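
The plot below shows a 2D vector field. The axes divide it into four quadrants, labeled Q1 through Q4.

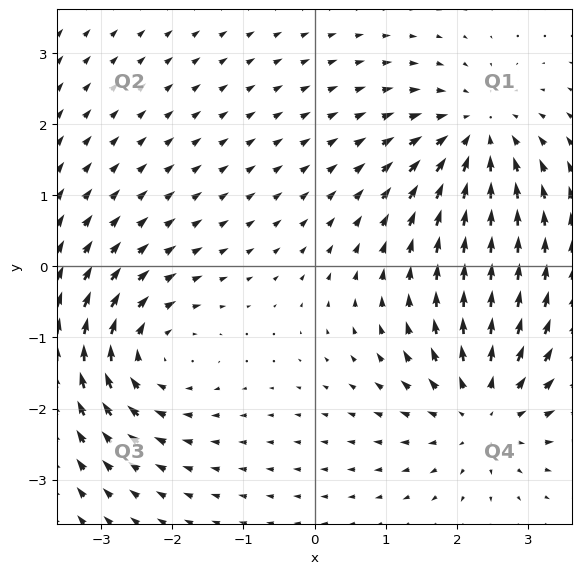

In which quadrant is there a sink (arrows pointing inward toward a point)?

Q1

The sink sits at approximately (2.3, 1.8), which lies in quadrant Q1. The divergence there is about -4, negative as expected for a sink.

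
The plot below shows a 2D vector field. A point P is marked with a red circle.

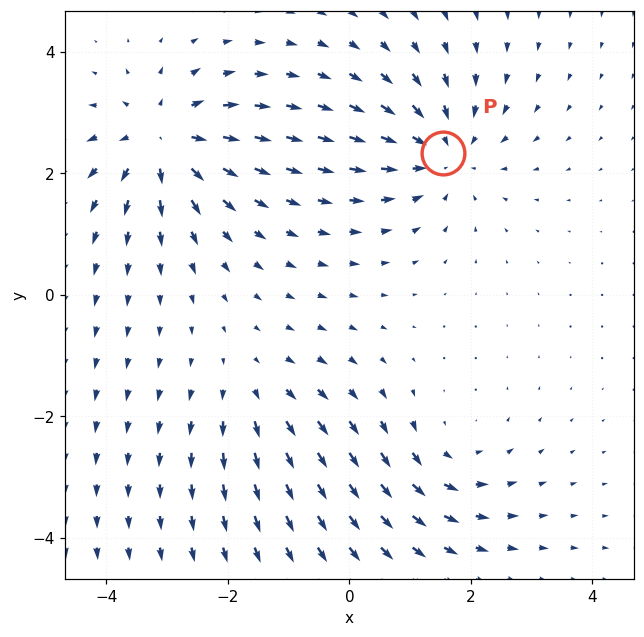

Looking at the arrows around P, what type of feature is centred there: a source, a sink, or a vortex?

At P (1.5, 2.3) the arrows converge inward. Divergence about -5, curl ≈0 — negative divergence with near-zero curl is a sink.

sink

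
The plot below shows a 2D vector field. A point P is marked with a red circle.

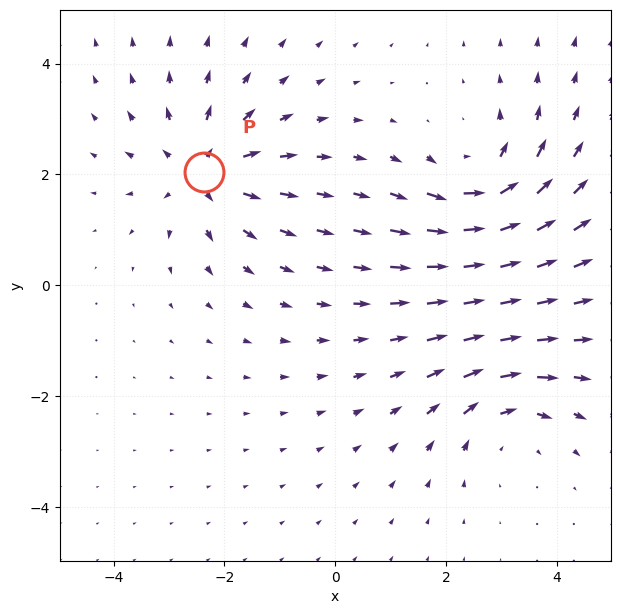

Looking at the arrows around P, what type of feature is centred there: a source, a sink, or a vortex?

At P (-2.4, 2.1) the arrows spread outward. Divergence about +5, curl ≈0 — positive divergence with near-zero curl is a source.

source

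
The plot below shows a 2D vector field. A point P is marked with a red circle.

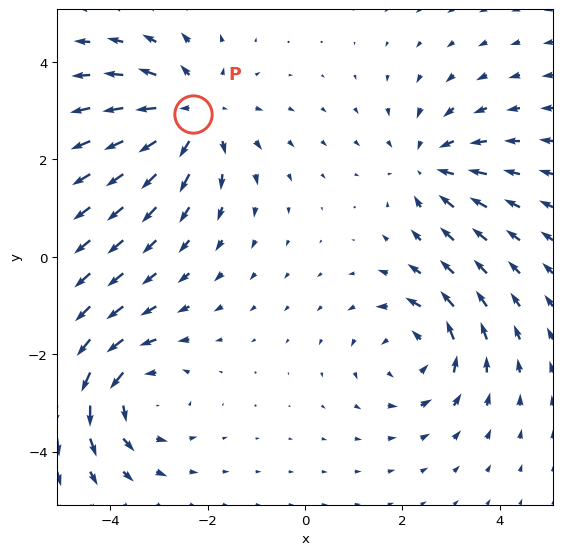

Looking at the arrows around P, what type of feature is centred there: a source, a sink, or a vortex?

At P (-2.3, 2.9) the arrows spread outward. Divergence about +4, curl ≈0 — positive divergence with near-zero curl is a source.

source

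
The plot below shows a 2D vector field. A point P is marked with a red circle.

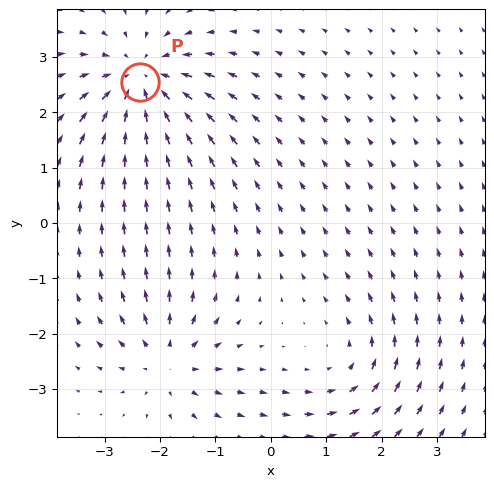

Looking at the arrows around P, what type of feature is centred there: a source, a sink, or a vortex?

sink

At P (-2.4, 2.6) the arrows converge inward. Divergence about -4, curl ≈0 — negative divergence with near-zero curl is a sink.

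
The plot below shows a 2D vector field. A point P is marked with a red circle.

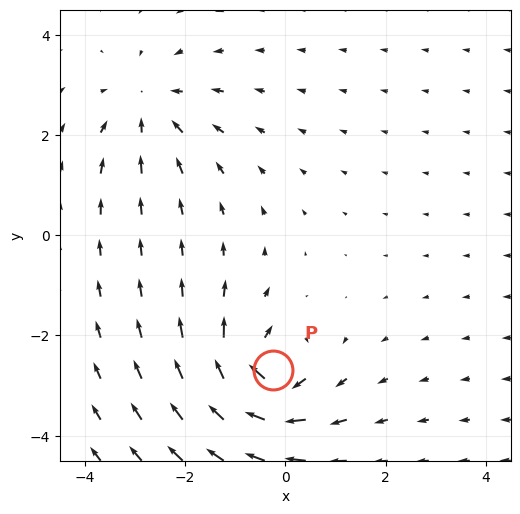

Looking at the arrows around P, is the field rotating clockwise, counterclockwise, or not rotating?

Near P at (-0.2, -2.7) the arrows circulate clockwise. The curl (z-component) there is about -7; negative curl means clockwise rotation.

clockwise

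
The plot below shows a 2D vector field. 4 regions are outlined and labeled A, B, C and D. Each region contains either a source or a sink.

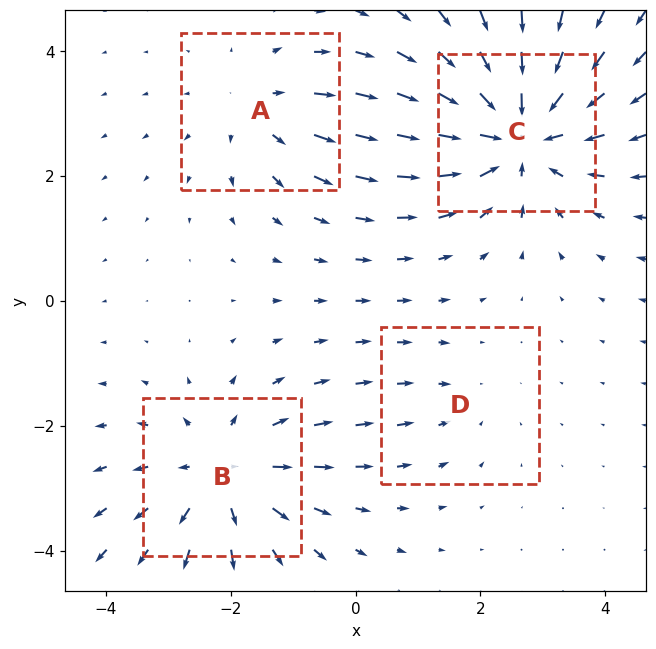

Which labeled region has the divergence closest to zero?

Divergence at each region's feature centre — A: about +3, B: about +4, C: about -6, D: about -2. Region D is closest to zero.

D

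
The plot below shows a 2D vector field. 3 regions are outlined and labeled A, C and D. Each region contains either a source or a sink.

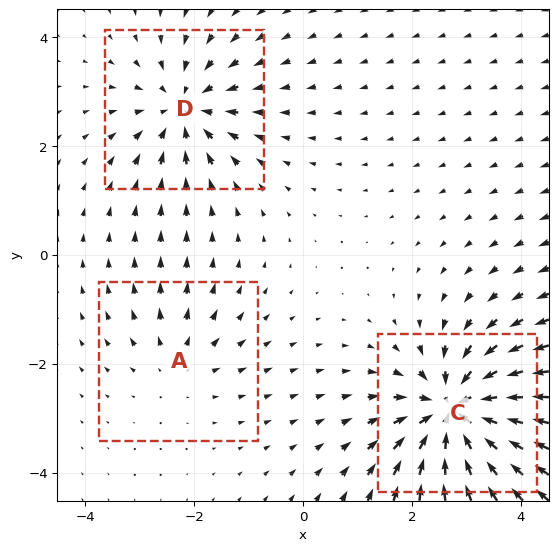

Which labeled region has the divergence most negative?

C

Divergence at each region's feature centre — A: about +2, C: about -6, D: about -4. Region C is most negative.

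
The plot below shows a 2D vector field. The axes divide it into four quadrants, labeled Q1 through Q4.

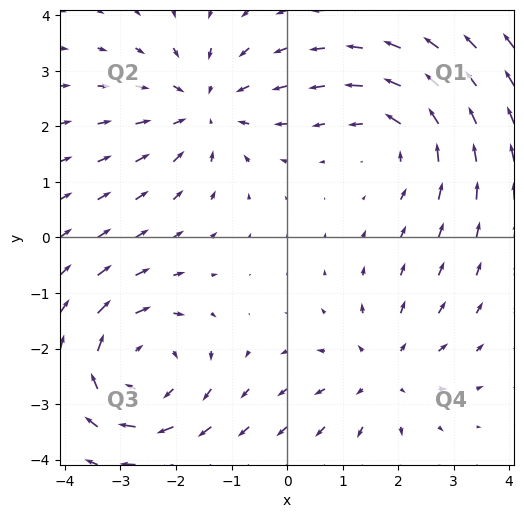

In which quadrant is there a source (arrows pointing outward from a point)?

The source sits at approximately (1.7, -2.4), which lies in quadrant Q4. The divergence there is about +2, positive as expected for a source.

Q4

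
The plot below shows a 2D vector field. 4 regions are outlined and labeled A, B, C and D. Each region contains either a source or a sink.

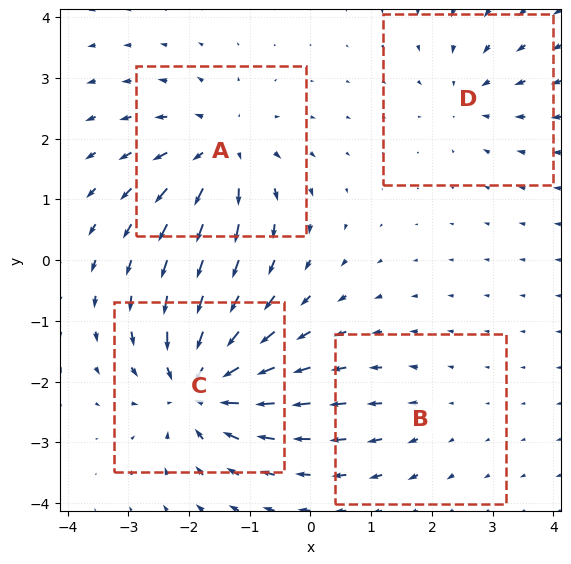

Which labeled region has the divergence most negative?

C

Divergence at each region's feature centre — A: about +5, B: about +2, C: about -7, D: about -3. Region C is most negative.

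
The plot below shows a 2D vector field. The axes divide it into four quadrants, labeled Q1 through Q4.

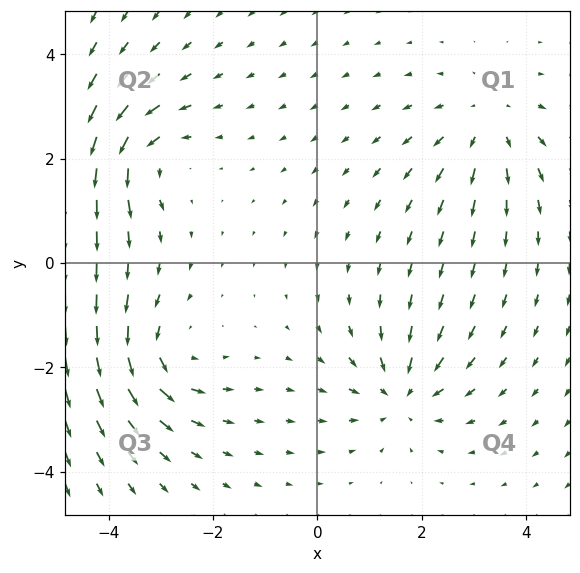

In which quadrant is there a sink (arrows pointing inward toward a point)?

Q4

The sink sits at approximately (1.6, -2.5), which lies in quadrant Q4. The divergence there is about -3, negative as expected for a sink.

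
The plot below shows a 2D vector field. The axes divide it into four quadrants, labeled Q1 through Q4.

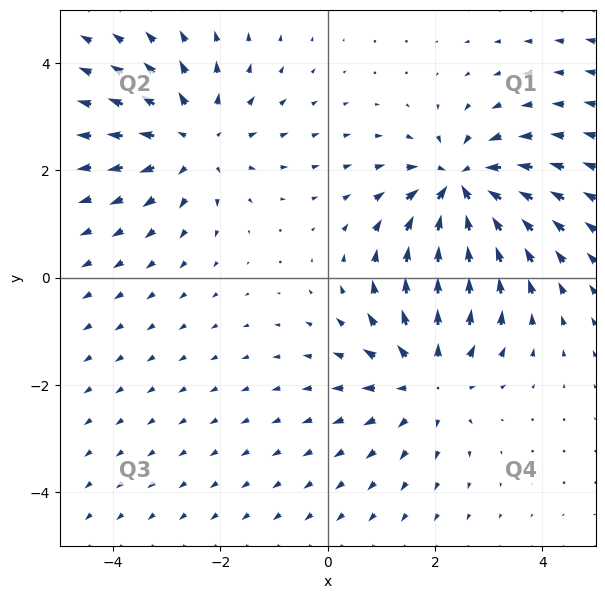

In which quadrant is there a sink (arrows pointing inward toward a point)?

Q1

The sink sits at approximately (2.5, 1.7), which lies in quadrant Q1. The divergence there is about -6, negative as expected for a sink.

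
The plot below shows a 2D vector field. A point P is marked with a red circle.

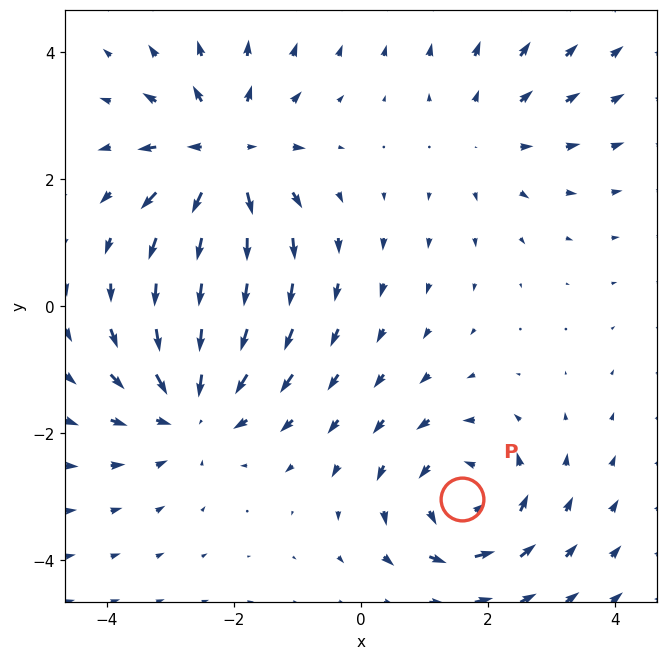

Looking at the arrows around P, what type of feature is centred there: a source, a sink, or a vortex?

vortex

At P (1.6, -3.0) the arrows circulate counterclockwise. Divergence ≈0, curl about +5 — near-zero divergence with nonzero curl is a vortex.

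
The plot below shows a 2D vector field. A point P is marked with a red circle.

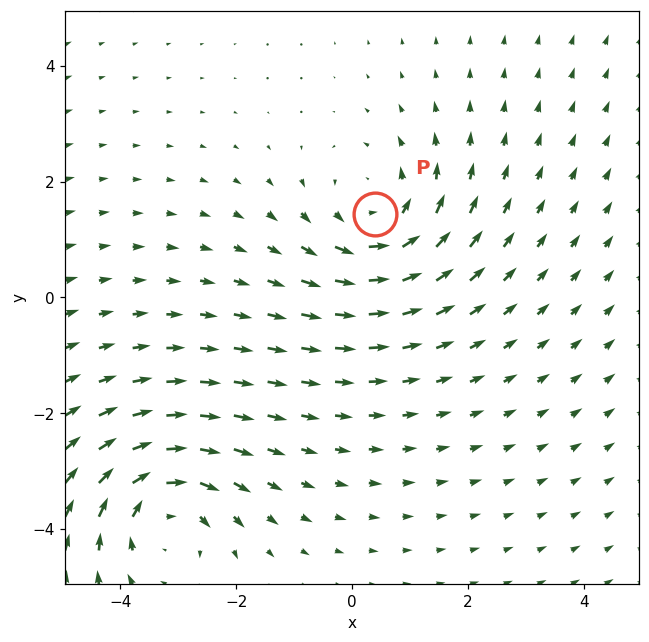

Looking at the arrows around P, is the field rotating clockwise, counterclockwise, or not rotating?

counterclockwise

Near P at (0.4, 1.4) the arrows circulate counterclockwise. The curl (z-component) there is about +4; positive curl means counterclockwise rotation.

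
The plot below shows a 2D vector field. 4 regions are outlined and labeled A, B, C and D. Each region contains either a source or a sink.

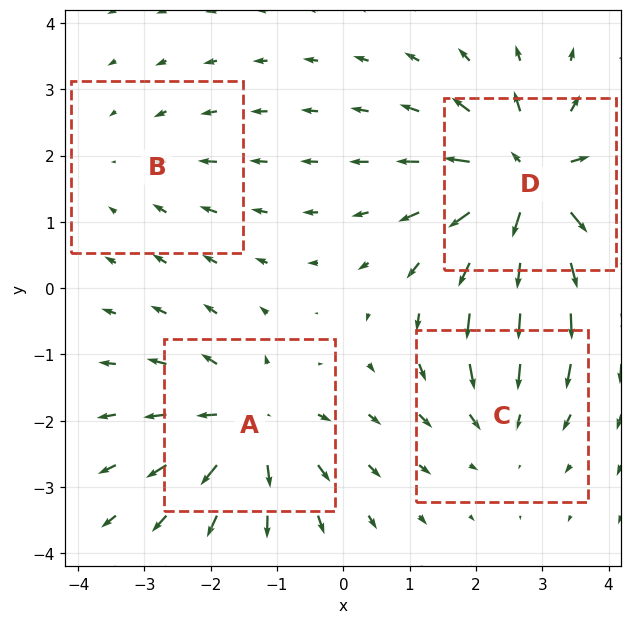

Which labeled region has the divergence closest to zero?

Divergence at each region's feature centre — A: about +5, B: about -2, C: about -3, D: about +8. Region B is closest to zero.

B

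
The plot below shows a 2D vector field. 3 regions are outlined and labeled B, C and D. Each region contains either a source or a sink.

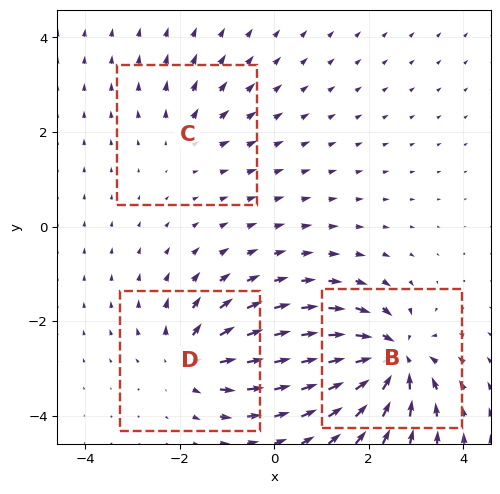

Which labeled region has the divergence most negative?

Divergence at each region's feature centre — B: about -6, C: about +2, D: about +4. Region B is most negative.

B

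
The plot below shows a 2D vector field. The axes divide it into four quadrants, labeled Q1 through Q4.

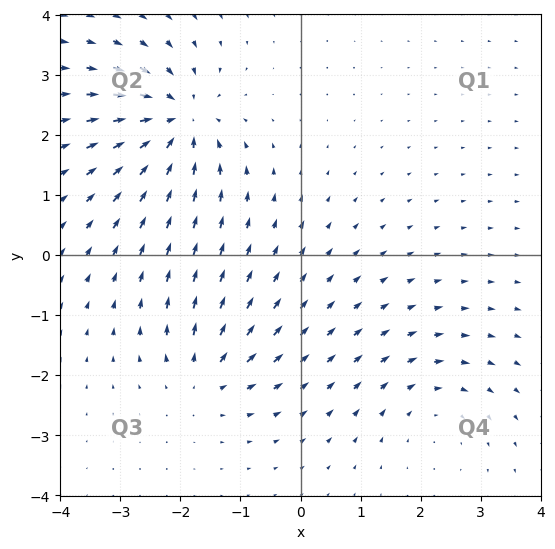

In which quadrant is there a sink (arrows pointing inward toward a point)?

The sink sits at approximately (-2.0, 2.2), which lies in quadrant Q2. The divergence there is about -6, negative as expected for a sink.

Q2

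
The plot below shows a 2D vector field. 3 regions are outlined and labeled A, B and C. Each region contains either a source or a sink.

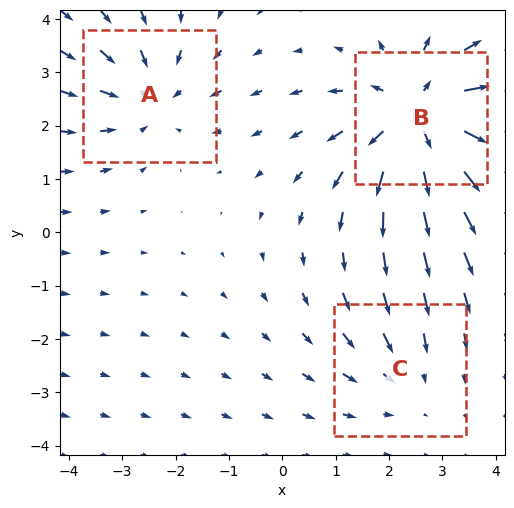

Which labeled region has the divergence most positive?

B

Divergence at each region's feature centre — A: about -3, B: about +5, C: about -2. Region B is most positive.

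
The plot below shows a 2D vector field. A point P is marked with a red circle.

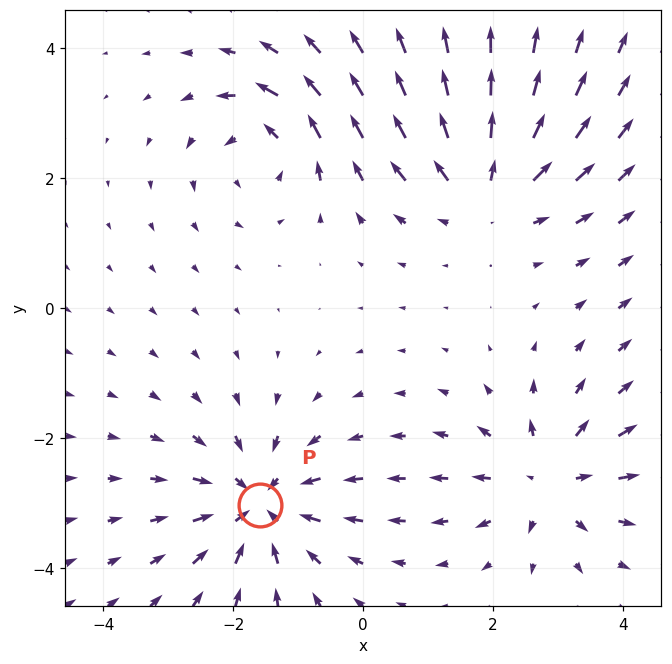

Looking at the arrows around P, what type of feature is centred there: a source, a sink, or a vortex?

At P (-1.6, -3.0) the arrows converge inward. Divergence about -6, curl ≈0 — negative divergence with near-zero curl is a sink.

sink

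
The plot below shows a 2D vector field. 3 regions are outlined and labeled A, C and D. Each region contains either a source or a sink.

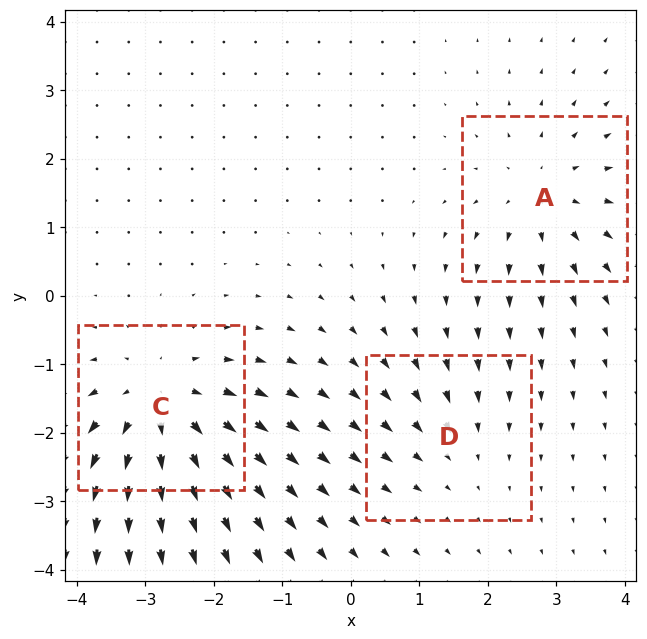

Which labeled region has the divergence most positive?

Divergence at each region's feature centre — A: about +3, C: about +4, D: about -2. Region C is most positive.

C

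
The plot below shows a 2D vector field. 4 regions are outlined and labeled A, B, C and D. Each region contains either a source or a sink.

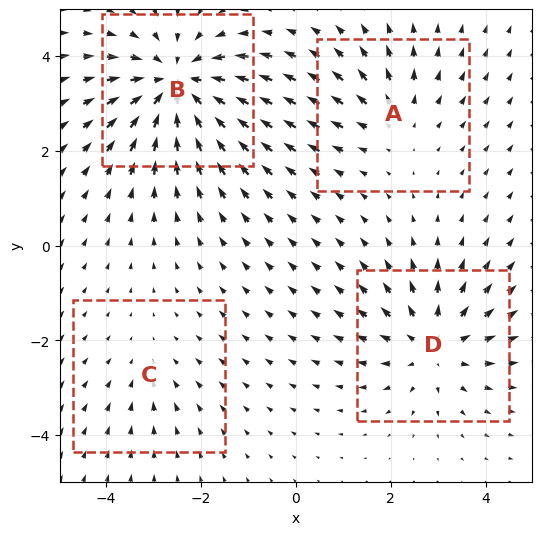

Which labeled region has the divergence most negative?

B

Divergence at each region's feature centre — A: about +3, B: about -7, C: about -2, D: about +5. Region B is most negative.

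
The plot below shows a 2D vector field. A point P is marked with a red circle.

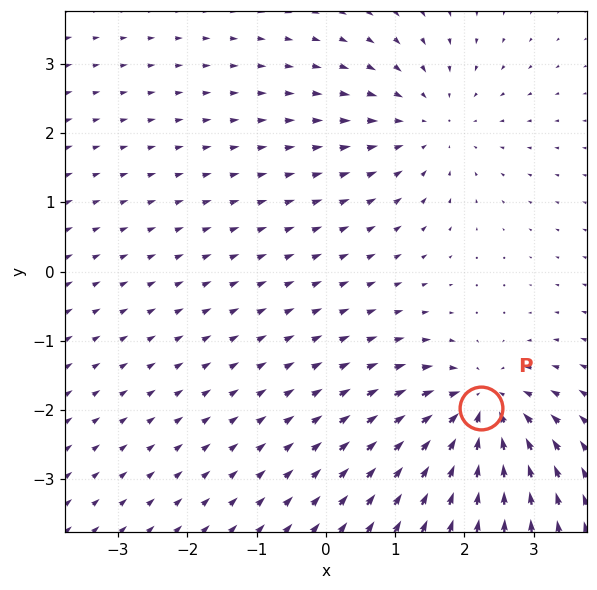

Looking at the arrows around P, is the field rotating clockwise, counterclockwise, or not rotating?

not rotating

Near P at (2.2, -2.0) the arrows show no circulation. The curl there is ≈0.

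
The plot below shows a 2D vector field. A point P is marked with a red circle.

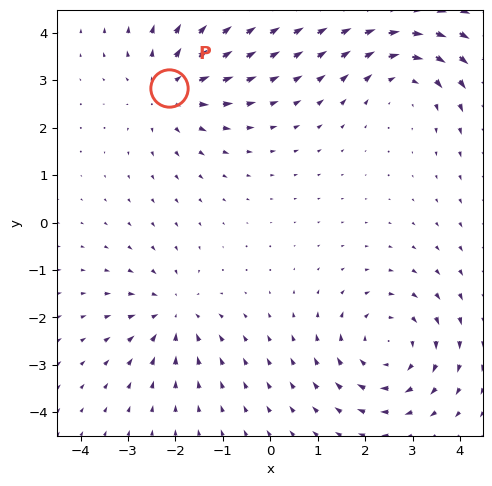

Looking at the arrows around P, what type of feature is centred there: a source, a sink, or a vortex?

source

At P (-2.1, 2.8) the arrows spread outward. Divergence about +4, curl ≈0 — positive divergence with near-zero curl is a source.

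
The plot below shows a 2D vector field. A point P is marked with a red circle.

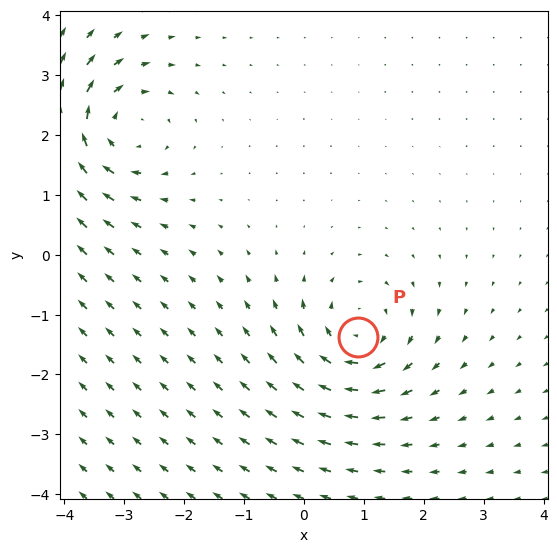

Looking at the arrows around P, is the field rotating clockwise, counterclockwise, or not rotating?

Near P at (0.9, -1.4) the arrows circulate clockwise. The curl (z-component) there is about -5; negative curl means clockwise rotation.

clockwise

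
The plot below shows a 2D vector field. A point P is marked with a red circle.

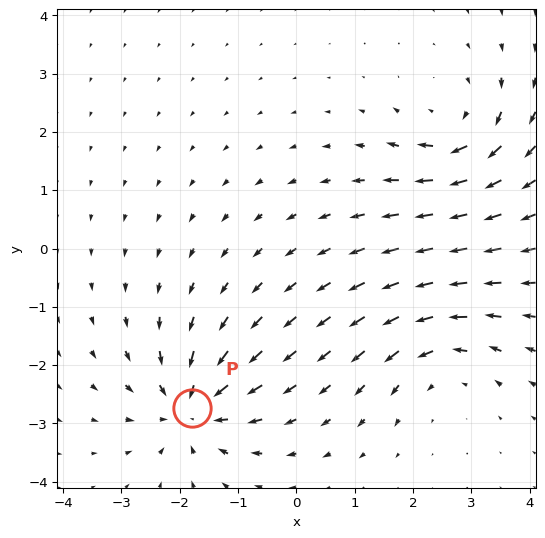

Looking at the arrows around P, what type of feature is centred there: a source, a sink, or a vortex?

At P (-1.8, -2.7) the arrows converge inward. Divergence about -5, curl ≈0 — negative divergence with near-zero curl is a sink.

sink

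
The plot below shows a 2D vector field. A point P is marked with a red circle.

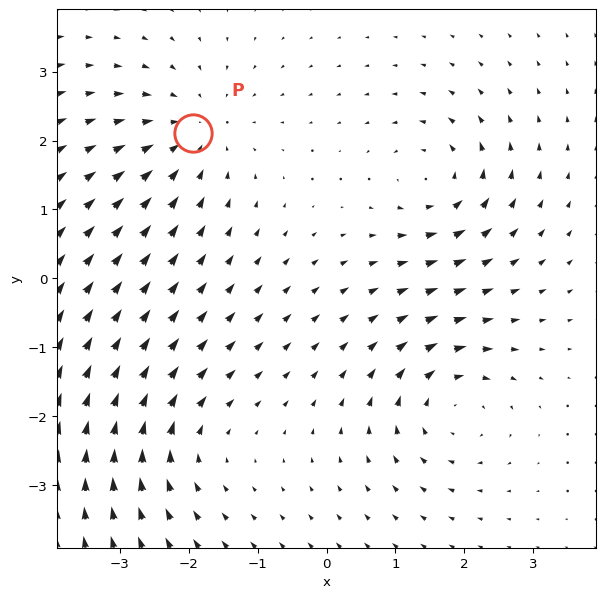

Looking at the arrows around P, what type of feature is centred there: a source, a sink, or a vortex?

At P (-1.9, 2.1) the arrows converge inward. Divergence about -4, curl ≈0 — negative divergence with near-zero curl is a sink.

sink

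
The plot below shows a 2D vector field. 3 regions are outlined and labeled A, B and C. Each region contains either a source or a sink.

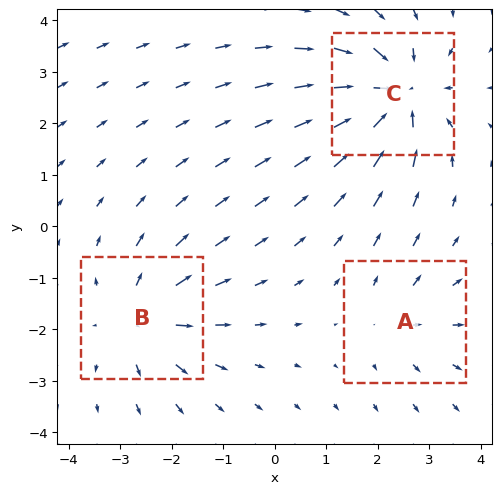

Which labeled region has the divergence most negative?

C

Divergence at each region's feature centre — A: about +2, B: about +4, C: about -5. Region C is most negative.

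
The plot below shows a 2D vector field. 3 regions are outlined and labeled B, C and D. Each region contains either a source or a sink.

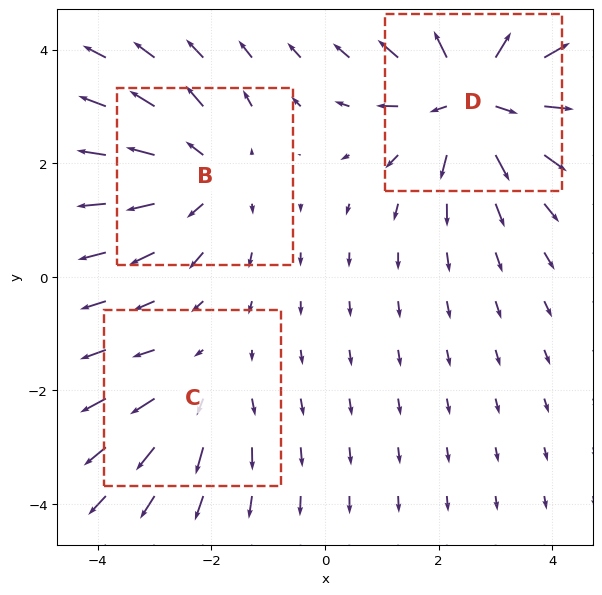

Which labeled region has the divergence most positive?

D

Divergence at each region's feature centre — B: about +3, C: about +2, D: about +4. Region D is most positive.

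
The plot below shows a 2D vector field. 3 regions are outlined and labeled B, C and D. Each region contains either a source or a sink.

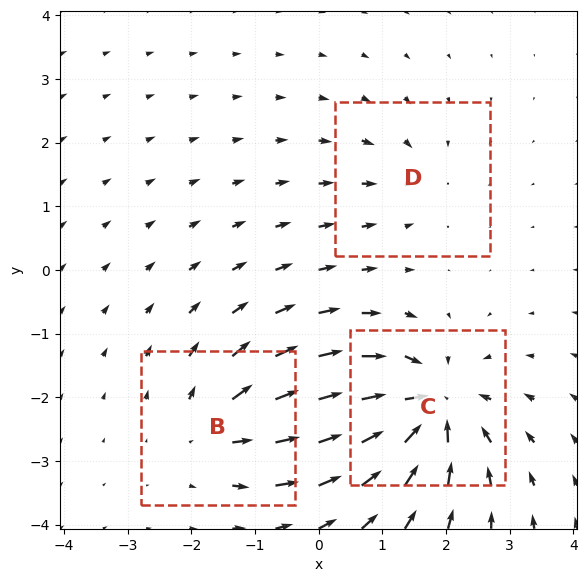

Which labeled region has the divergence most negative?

Divergence at each region's feature centre — B: about +4, C: about -6, D: about -2. Region C is most negative.

C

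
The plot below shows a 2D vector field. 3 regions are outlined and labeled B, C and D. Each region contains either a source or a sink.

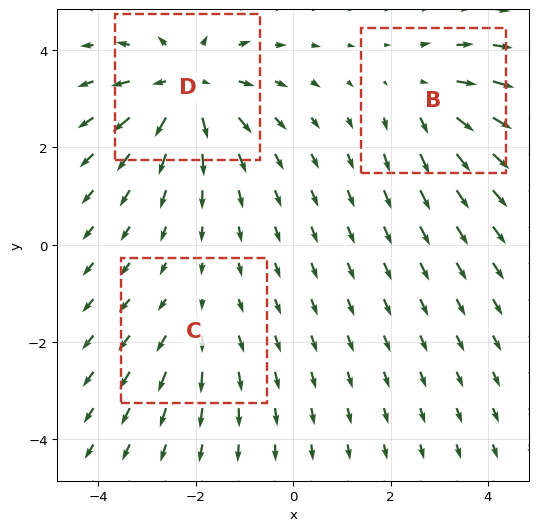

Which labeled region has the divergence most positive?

Divergence at each region's feature centre — B: about +3, C: about +2, D: about +5. Region D is most positive.

D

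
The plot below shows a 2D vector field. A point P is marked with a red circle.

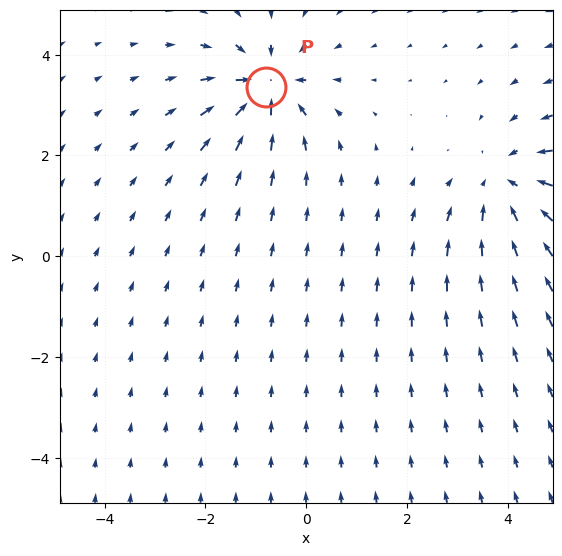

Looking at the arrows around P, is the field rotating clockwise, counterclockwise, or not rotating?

not rotating

Near P at (-0.8, 3.4) the arrows show no circulation. The curl there is ≈0.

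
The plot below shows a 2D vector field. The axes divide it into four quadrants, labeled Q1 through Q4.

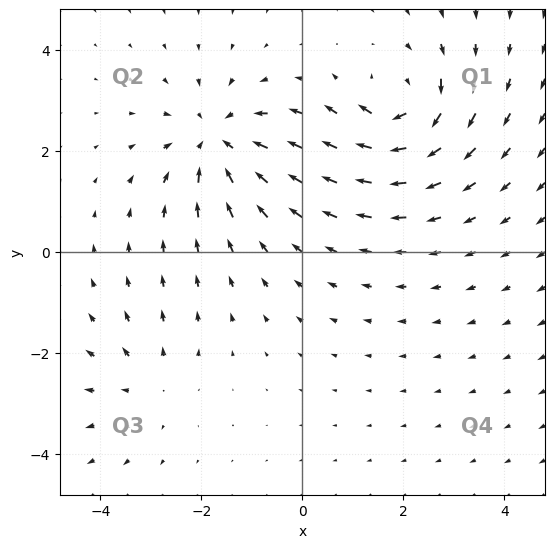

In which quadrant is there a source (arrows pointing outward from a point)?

The source sits at approximately (-3.1, -2.6), which lies in quadrant Q3. The divergence there is about +3, positive as expected for a source.

Q3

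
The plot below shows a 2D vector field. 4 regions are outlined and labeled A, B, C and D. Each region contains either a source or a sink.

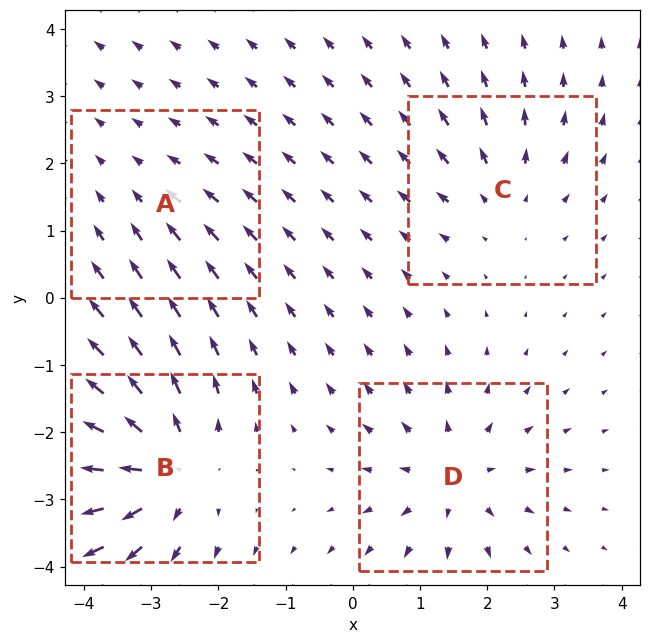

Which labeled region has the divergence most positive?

B

Divergence at each region's feature centre — A: about -2, B: about +7, C: about +3, D: about +5. Region B is most positive.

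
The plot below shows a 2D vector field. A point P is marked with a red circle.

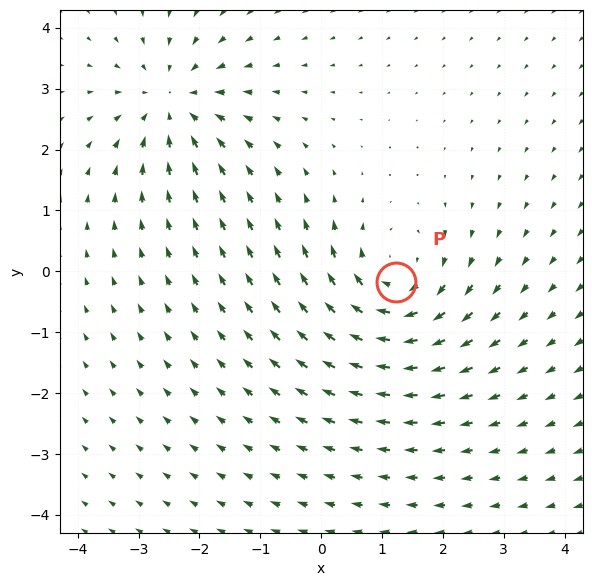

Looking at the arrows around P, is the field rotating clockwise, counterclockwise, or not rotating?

Near P at (1.2, -0.2) the arrows circulate clockwise. The curl (z-component) there is about -5; negative curl means clockwise rotation.

clockwise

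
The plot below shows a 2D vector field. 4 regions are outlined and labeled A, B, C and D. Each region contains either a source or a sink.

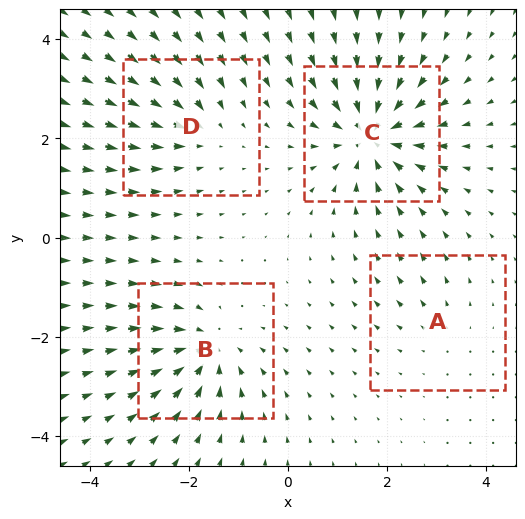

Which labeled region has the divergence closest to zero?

A

Divergence at each region's feature centre — A: about +2, B: about -6, C: about -8, D: about -4. Region A is closest to zero.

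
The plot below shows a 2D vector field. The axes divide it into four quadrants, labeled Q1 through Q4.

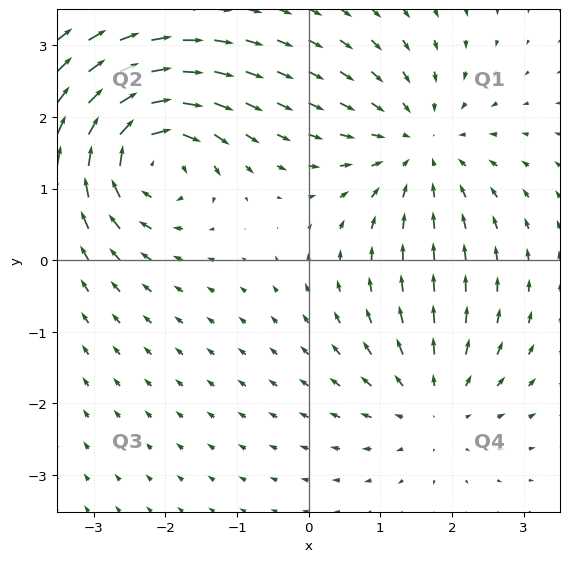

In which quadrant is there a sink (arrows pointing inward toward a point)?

Q1

The sink sits at approximately (1.5, 1.6), which lies in quadrant Q1. The divergence there is about -4, negative as expected for a sink.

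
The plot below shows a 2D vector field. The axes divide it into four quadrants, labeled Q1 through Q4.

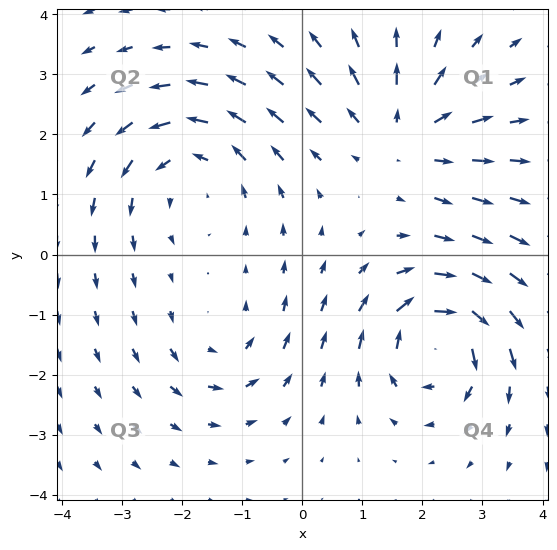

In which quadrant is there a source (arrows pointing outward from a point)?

Q1

The source sits at approximately (1.7, 2.0), which lies in quadrant Q1. The divergence there is about +4, positive as expected for a source.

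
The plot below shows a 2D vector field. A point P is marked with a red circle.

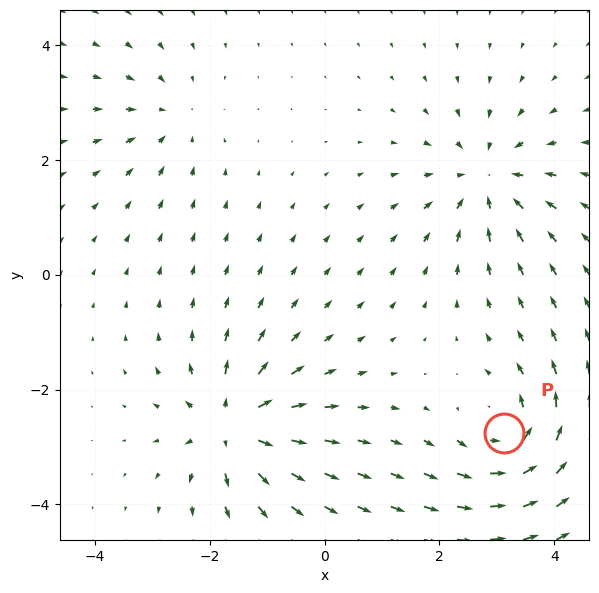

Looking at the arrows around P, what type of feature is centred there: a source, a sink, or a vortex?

vortex

At P (3.1, -2.7) the arrows circulate counterclockwise. Divergence ≈0, curl about +6 — near-zero divergence with nonzero curl is a vortex.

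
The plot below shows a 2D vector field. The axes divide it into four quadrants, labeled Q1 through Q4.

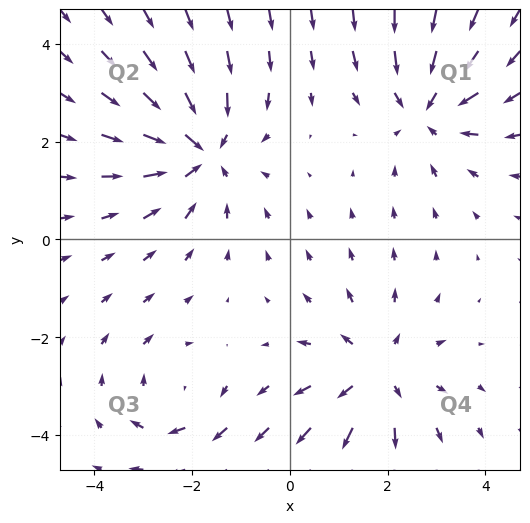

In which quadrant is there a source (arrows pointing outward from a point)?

Q4

The source sits at approximately (1.8, -2.7), which lies in quadrant Q4. The divergence there is about +4, positive as expected for a source.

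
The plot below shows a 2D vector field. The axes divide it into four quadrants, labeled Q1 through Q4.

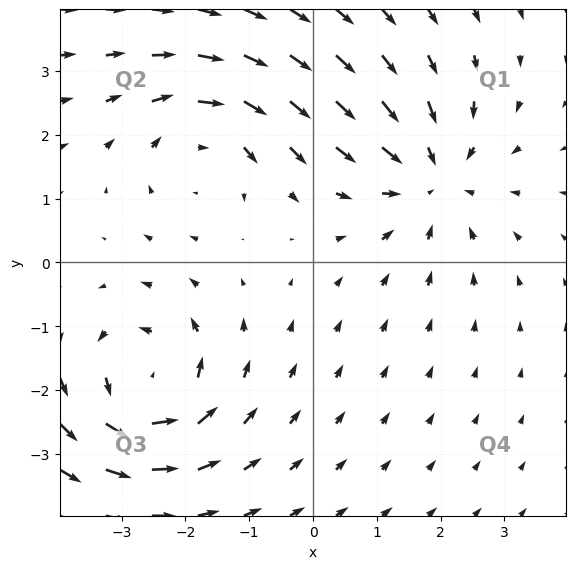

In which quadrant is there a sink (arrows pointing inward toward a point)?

The sink sits at approximately (1.9, 1.3), which lies in quadrant Q1. The divergence there is about -4, negative as expected for a sink.

Q1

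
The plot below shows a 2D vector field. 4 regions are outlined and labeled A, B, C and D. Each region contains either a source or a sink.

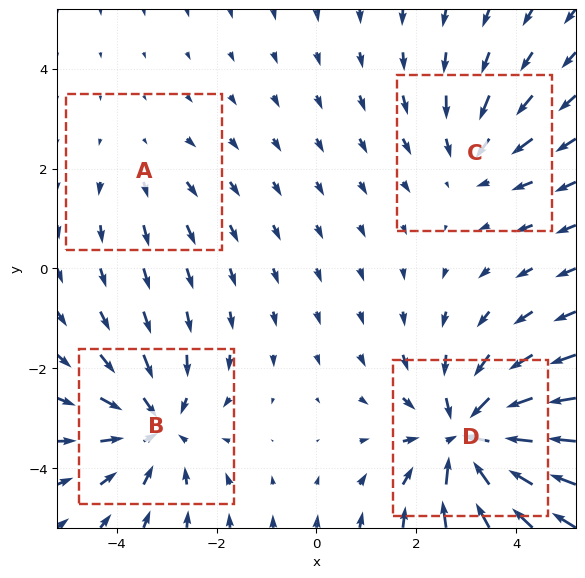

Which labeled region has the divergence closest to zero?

A

Divergence at each region's feature centre — A: about +2, B: about -4, C: about -3, D: about -6. Region A is closest to zero.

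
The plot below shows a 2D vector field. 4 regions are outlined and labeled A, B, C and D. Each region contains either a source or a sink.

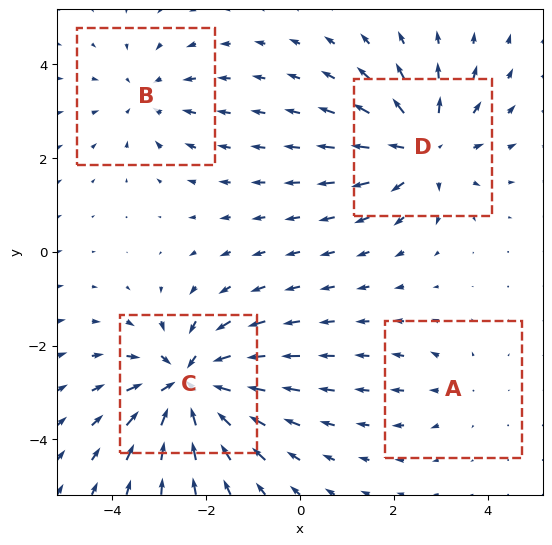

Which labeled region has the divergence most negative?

C

Divergence at each region's feature centre — A: about +2, B: about -3, C: about -7, D: about +5. Region C is most negative.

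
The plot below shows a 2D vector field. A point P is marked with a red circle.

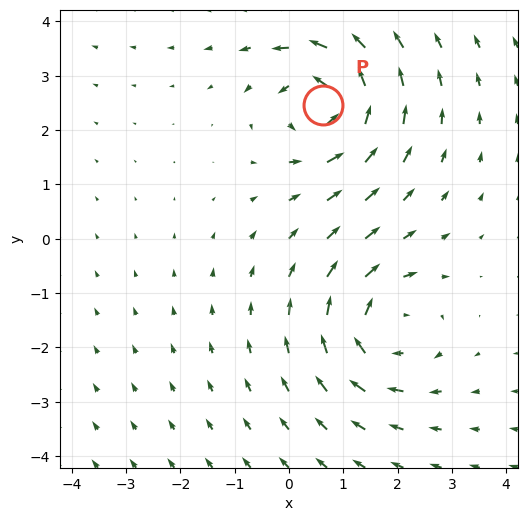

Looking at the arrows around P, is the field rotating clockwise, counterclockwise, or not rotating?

Near P at (0.6, 2.5) the arrows circulate counterclockwise. The curl (z-component) there is about +4; positive curl means counterclockwise rotation.

counterclockwise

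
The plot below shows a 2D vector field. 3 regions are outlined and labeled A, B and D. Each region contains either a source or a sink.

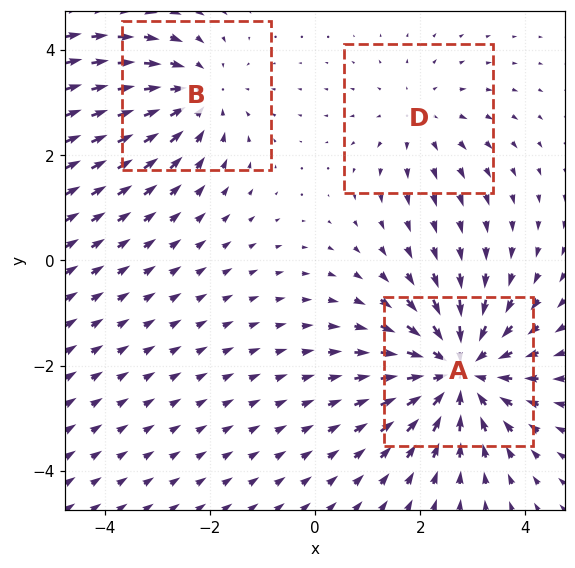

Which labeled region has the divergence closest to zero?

D

Divergence at each region's feature centre — A: about -4, B: about -3, D: about +2. Region D is closest to zero.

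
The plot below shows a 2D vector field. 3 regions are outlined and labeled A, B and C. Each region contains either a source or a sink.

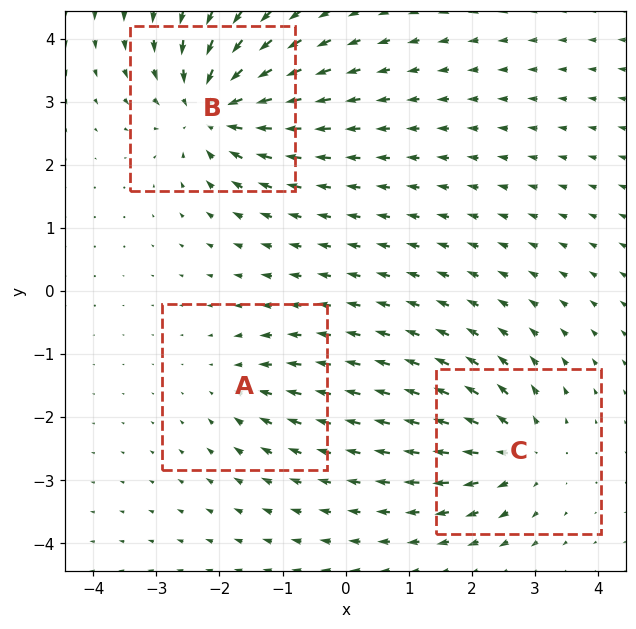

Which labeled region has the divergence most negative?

B

Divergence at each region's feature centre — A: about -2, B: about -6, C: about +4. Region B is most negative.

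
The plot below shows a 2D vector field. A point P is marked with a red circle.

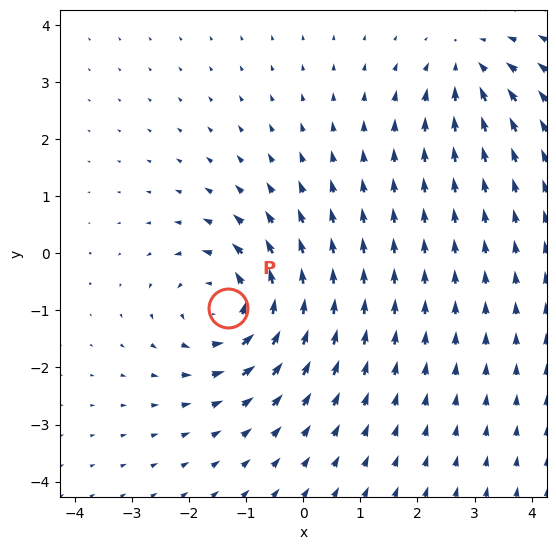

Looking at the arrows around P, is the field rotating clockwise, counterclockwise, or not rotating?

counterclockwise

Near P at (-1.3, -1.0) the arrows circulate counterclockwise. The curl (z-component) there is about +5; positive curl means counterclockwise rotation.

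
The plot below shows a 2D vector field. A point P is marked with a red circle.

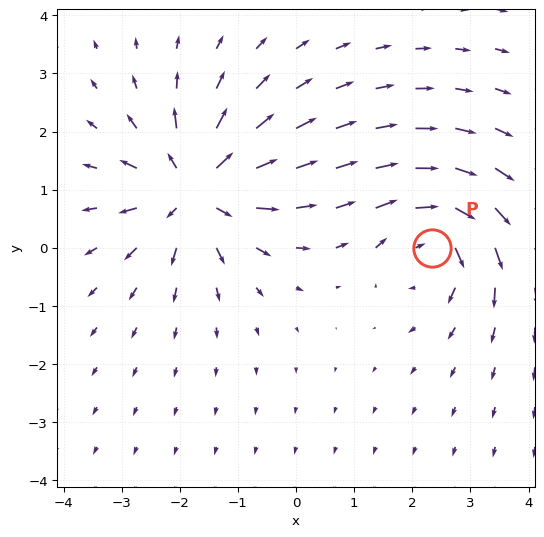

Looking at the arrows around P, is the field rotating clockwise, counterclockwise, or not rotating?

Near P at (2.3, 0.0) the arrows circulate clockwise. The curl (z-component) there is about -5; negative curl means clockwise rotation.

clockwise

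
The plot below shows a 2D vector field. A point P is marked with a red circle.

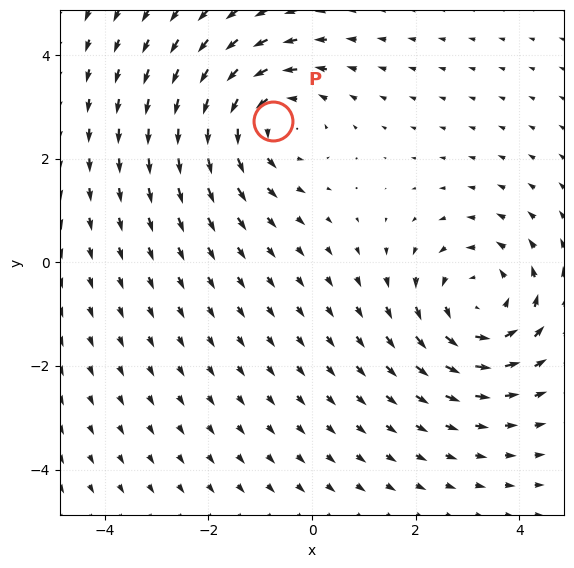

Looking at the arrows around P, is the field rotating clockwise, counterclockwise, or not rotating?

counterclockwise

Near P at (-0.8, 2.7) the arrows circulate counterclockwise. The curl (z-component) there is about +4; positive curl means counterclockwise rotation.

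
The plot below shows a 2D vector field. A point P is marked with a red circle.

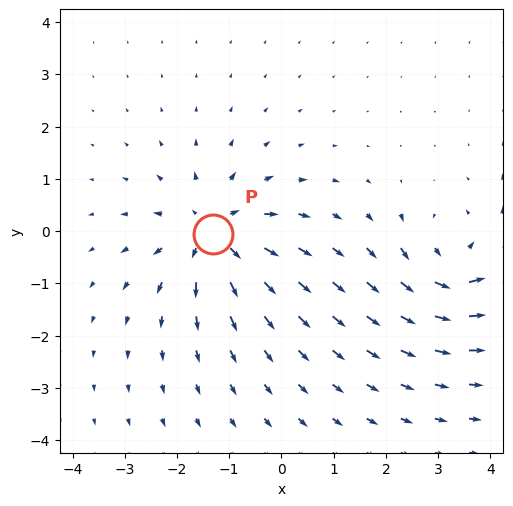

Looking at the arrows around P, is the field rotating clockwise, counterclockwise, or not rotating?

Near P at (-1.3, -0.0) the arrows show no circulation. The curl there is ≈0.

not rotating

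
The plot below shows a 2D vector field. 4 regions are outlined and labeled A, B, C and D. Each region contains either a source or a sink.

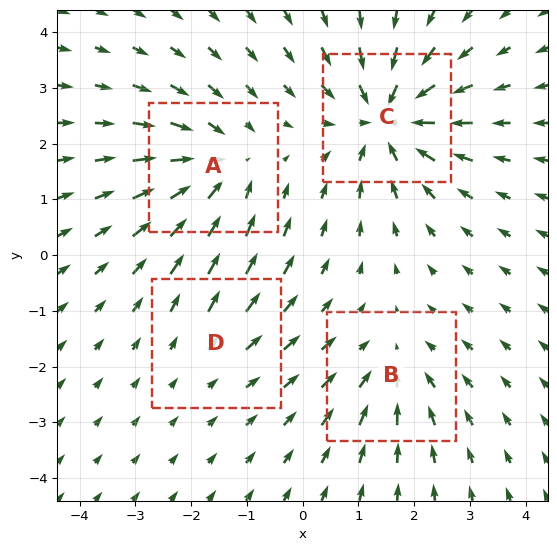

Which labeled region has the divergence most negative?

C

Divergence at each region's feature centre — A: about -5, B: about -4, C: about -7, D: about +2. Region C is most negative.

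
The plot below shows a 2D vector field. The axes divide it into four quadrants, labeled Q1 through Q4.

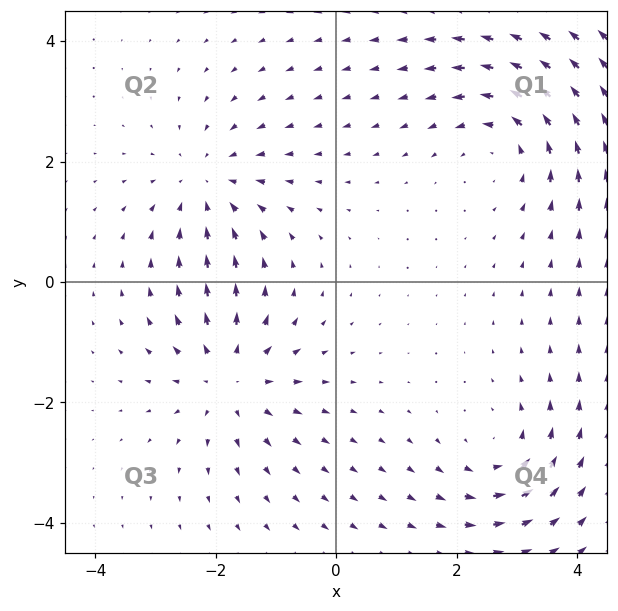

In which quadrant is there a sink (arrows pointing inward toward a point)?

Q2

The sink sits at approximately (-2.2, 1.6), which lies in quadrant Q2. The divergence there is about -4, negative as expected for a sink.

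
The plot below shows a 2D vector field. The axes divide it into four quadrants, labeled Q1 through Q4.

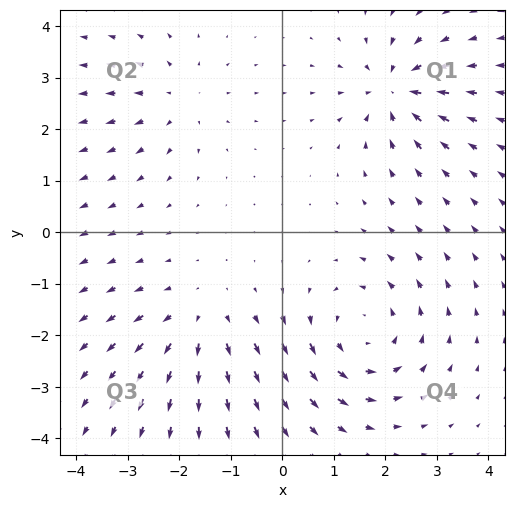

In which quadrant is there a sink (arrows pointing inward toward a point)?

The sink sits at approximately (2.2, 2.8), which lies in quadrant Q1. The divergence there is about -5, negative as expected for a sink.

Q1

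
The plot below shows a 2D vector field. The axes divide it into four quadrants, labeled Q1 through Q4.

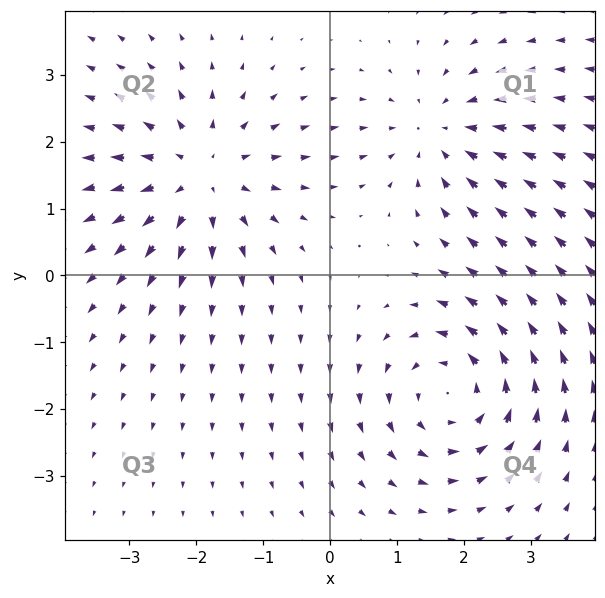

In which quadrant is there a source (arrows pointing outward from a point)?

The source sits at approximately (-1.9, 1.5), which lies in quadrant Q2. The divergence there is about +5, positive as expected for a source.

Q2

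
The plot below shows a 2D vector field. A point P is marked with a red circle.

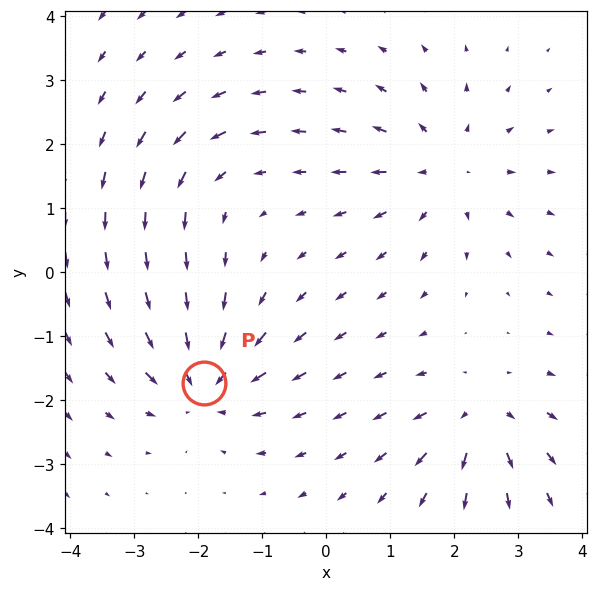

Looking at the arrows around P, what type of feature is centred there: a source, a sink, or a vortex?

sink

At P (-1.9, -1.7) the arrows converge inward. Divergence about -6, curl ≈0 — negative divergence with near-zero curl is a sink.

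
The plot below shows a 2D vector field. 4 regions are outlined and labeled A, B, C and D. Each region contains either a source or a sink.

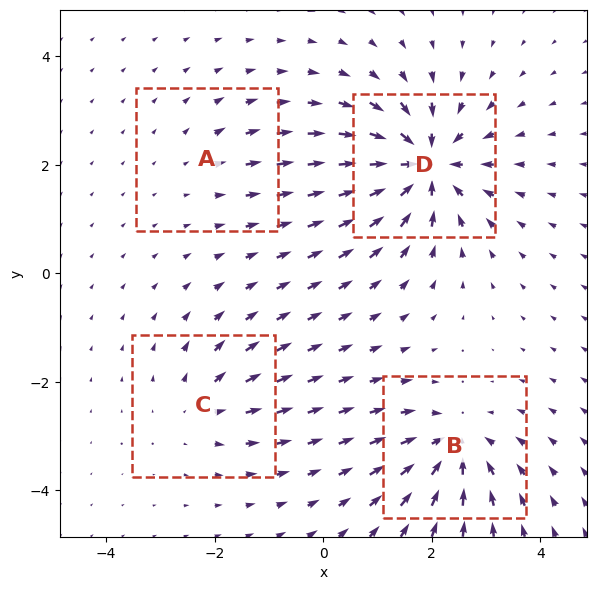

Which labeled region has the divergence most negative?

Divergence at each region's feature centre — A: about +2, B: about -6, C: about +4, D: about -9. Region D is most negative.

D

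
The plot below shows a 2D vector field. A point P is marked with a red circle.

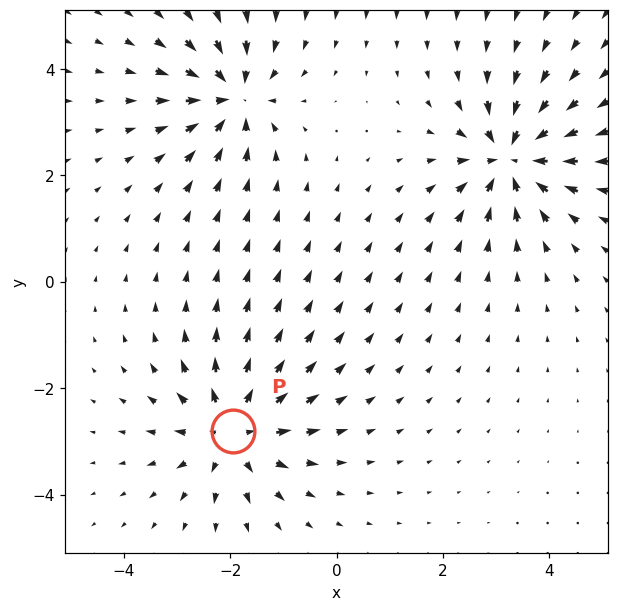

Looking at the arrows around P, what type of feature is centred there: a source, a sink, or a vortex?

source

At P (-2.0, -2.8) the arrows spread outward. Divergence about +5, curl ≈0 — positive divergence with near-zero curl is a source.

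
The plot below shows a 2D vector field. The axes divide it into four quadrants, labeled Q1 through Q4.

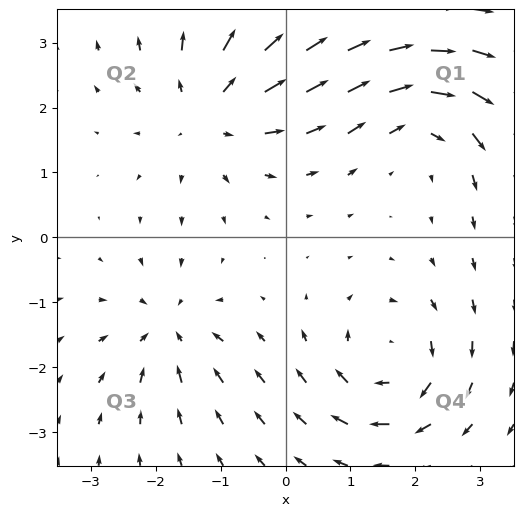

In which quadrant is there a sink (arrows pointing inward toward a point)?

The sink sits at approximately (-1.8, -1.4), which lies in quadrant Q3. The divergence there is about -4, negative as expected for a sink.

Q3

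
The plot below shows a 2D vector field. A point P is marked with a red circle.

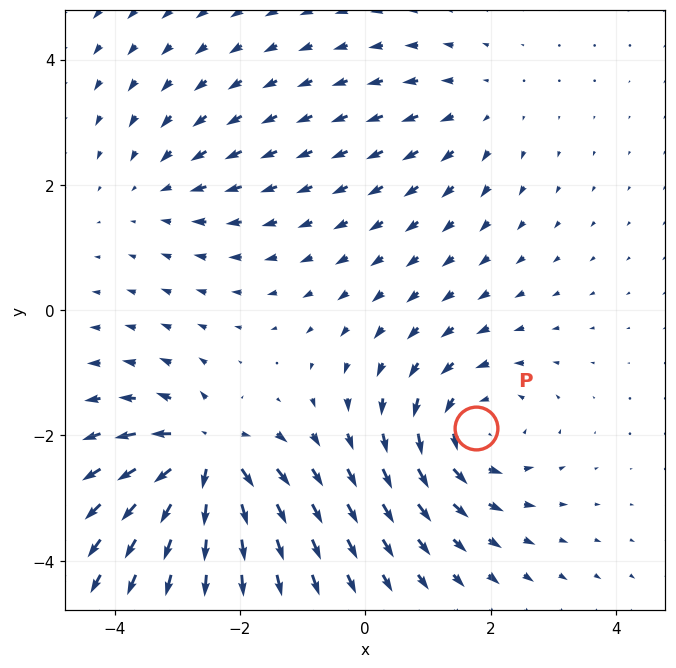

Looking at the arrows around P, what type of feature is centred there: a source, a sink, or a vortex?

vortex

At P (1.8, -1.9) the arrows circulate counterclockwise. Divergence ≈0, curl about +5 — near-zero divergence with nonzero curl is a vortex.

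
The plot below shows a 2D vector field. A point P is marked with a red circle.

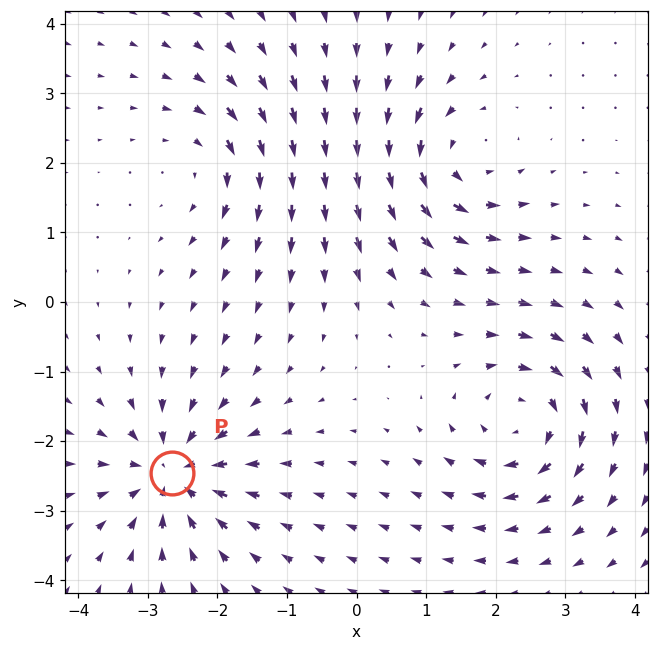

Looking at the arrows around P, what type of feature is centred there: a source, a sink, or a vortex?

At P (-2.7, -2.5) the arrows converge inward. Divergence about -6, curl ≈0 — negative divergence with near-zero curl is a sink.

sink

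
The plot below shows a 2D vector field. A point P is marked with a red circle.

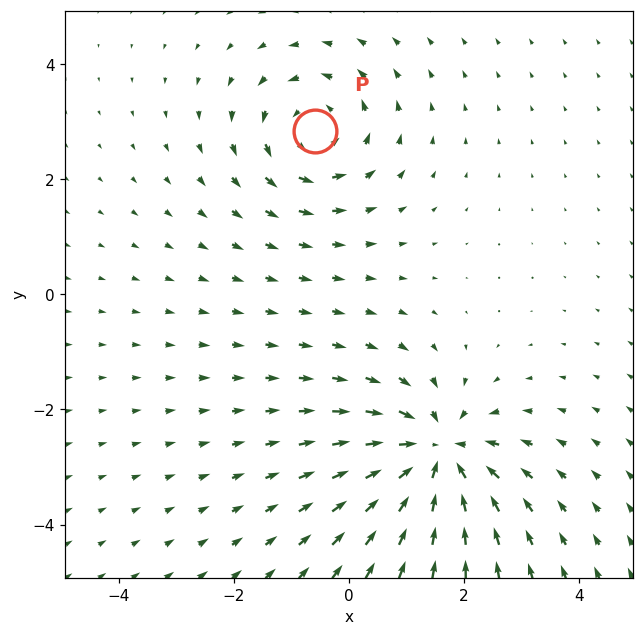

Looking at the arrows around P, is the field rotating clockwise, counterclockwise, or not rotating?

Near P at (-0.6, 2.8) the arrows circulate counterclockwise. The curl (z-component) there is about +3; positive curl means counterclockwise rotation.

counterclockwise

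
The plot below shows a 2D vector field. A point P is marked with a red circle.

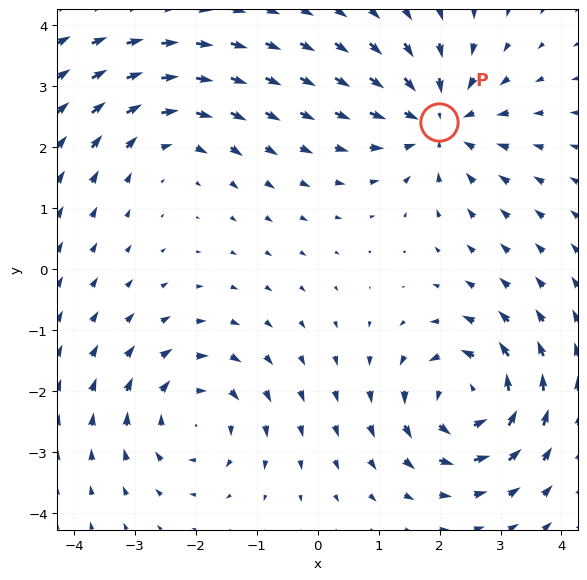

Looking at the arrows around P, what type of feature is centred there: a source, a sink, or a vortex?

sink

At P (2.0, 2.4) the arrows converge inward. Divergence about -4, curl ≈0 — negative divergence with near-zero curl is a sink.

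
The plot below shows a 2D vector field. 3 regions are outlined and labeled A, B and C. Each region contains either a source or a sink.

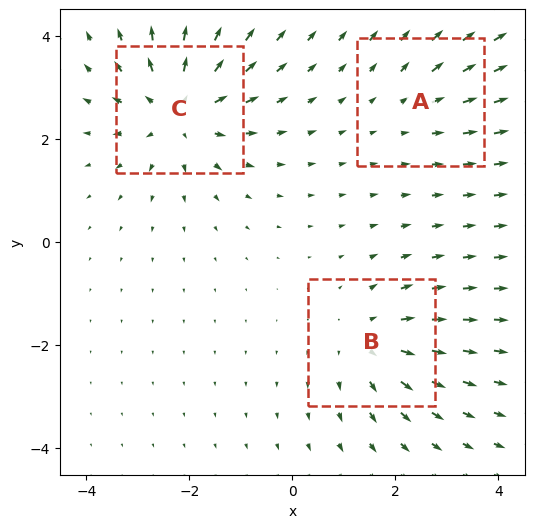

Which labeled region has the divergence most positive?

Divergence at each region's feature centre — A: about +2, B: about +3, C: about +5. Region C is most positive.

C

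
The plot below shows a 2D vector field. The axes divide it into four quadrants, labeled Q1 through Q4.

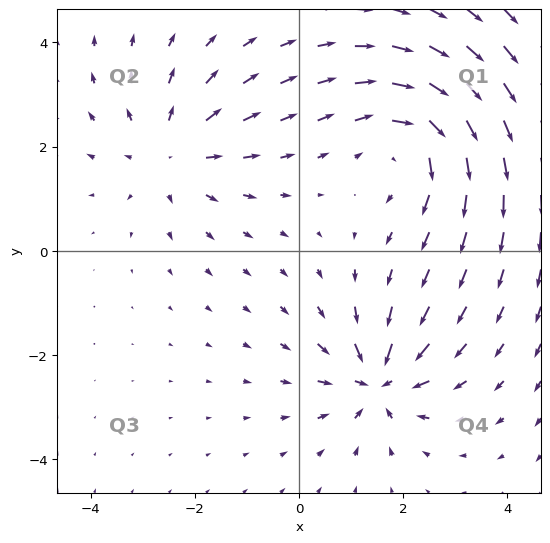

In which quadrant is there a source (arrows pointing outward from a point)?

The source sits at approximately (-2.5, 1.9), which lies in quadrant Q2. The divergence there is about +3, positive as expected for a source.

Q2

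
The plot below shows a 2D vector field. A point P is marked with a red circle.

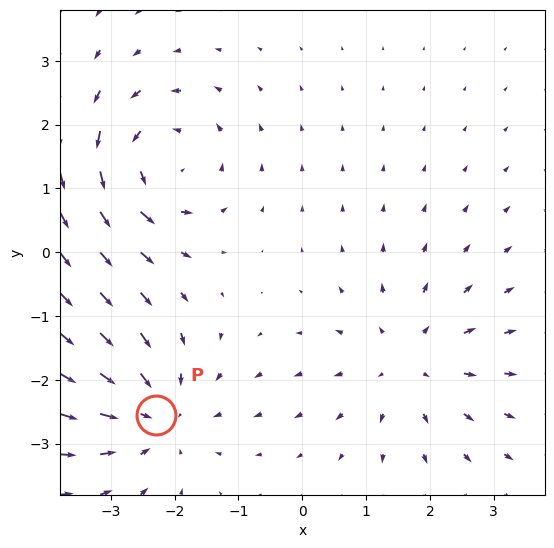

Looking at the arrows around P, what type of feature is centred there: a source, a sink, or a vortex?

sink

At P (-2.3, -2.5) the arrows converge inward. Divergence about -3, curl ≈0 — negative divergence with near-zero curl is a sink.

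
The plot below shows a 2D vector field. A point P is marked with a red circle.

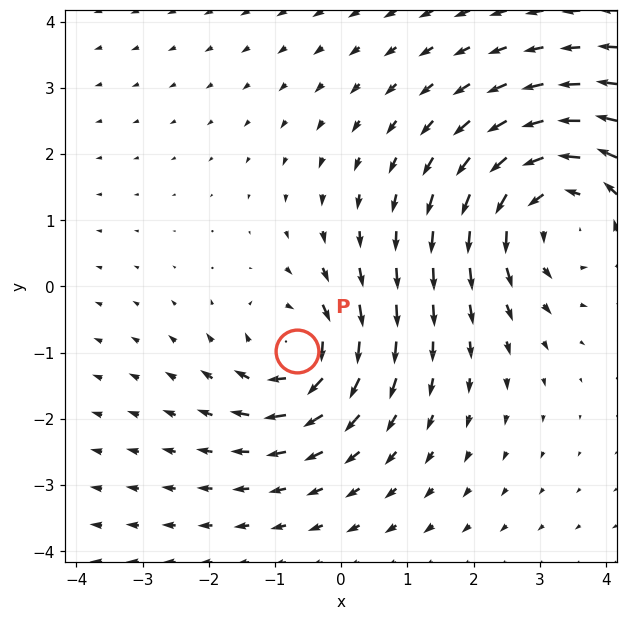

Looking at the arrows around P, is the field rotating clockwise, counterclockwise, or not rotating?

Near P at (-0.7, -1.0) the arrows circulate clockwise. The curl (z-component) there is about -5; negative curl means clockwise rotation.

clockwise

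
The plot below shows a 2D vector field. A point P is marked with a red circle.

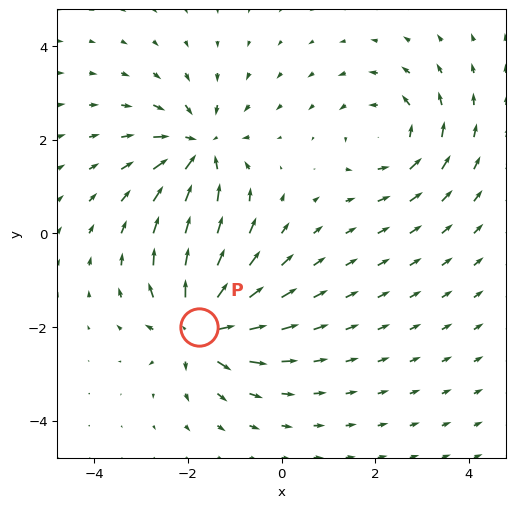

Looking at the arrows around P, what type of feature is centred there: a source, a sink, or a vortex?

At P (-1.8, -2.0) the arrows spread outward. Divergence about +6, curl ≈0 — positive divergence with near-zero curl is a source.

source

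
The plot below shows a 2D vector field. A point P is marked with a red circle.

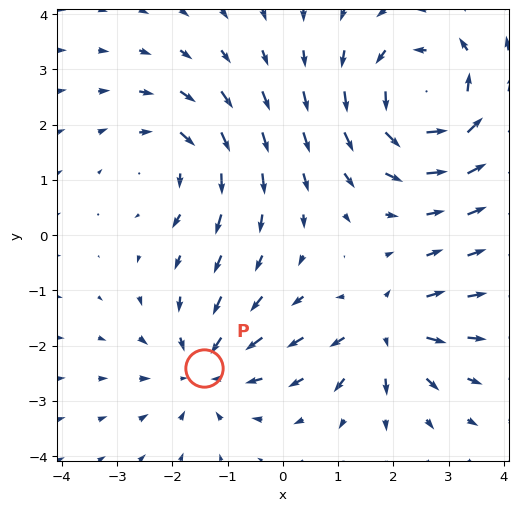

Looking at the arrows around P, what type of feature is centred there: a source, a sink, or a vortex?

At P (-1.4, -2.4) the arrows converge inward. Divergence about -3, curl ≈0 — negative divergence with near-zero curl is a sink.

sink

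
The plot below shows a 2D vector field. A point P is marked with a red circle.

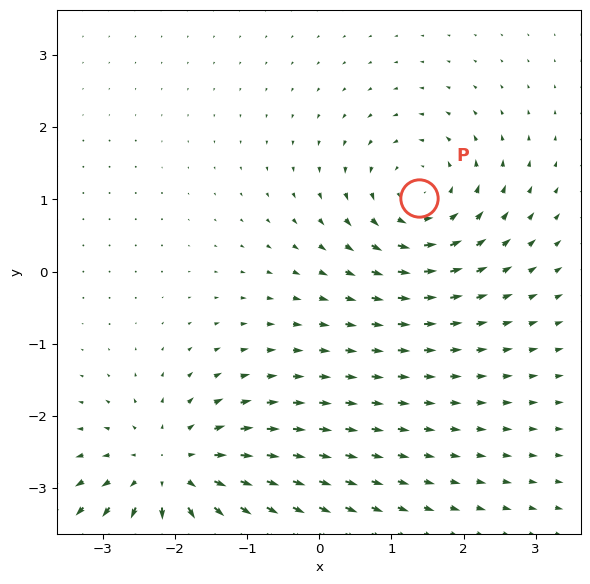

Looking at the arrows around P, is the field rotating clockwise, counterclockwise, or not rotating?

counterclockwise

Near P at (1.4, 1.0) the arrows circulate counterclockwise. The curl (z-component) there is about +4; positive curl means counterclockwise rotation.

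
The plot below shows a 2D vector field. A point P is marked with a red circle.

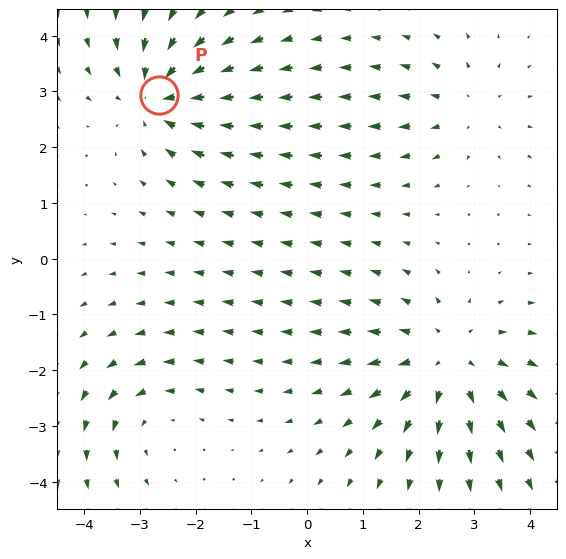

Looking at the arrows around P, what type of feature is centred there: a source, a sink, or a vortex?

At P (-2.7, 2.9) the arrows converge inward. Divergence about -5, curl ≈0 — negative divergence with near-zero curl is a sink.

sink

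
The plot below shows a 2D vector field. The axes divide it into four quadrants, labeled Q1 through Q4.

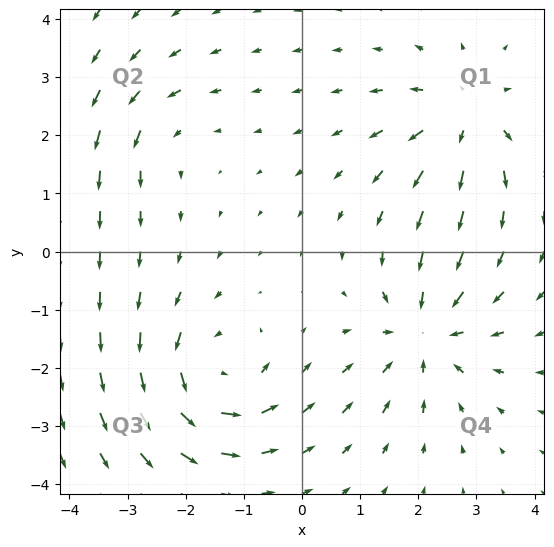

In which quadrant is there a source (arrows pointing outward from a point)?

Q1

The source sits at approximately (2.8, 2.3), which lies in quadrant Q1. The divergence there is about +4, positive as expected for a source.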